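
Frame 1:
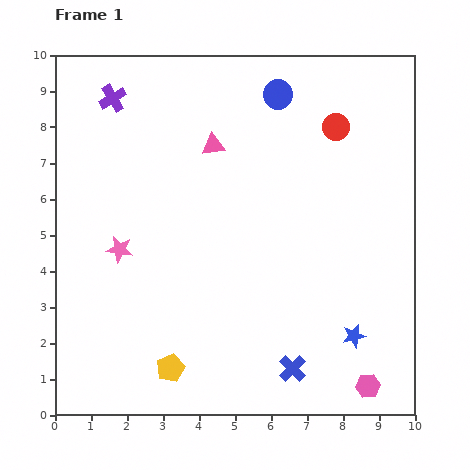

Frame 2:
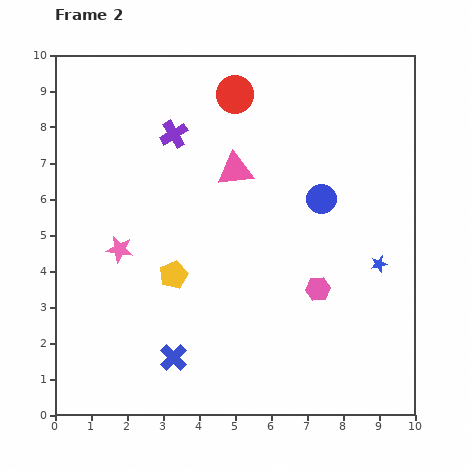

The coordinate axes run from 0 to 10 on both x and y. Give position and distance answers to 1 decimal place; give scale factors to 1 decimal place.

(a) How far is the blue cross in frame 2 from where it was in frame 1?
3.3

The blue cross moved from (6.6, 1.3) to (3.3, 1.6), a distance of √(3.3² + 0.3²) ≈ 3.3.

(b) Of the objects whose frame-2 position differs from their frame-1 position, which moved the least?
the pink triangle

(moved 0.9)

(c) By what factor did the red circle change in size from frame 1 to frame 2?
1.4×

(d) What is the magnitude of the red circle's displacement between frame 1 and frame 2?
2.9

The red circle moved from (7.8, 8.0) to (5.0, 8.9), a distance of √(2.8² + 0.9²) ≈ 2.9.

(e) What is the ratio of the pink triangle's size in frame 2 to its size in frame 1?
1.5×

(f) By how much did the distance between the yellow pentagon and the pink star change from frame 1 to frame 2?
-1.9

Distance in frame 1: 3.6. Distance in frame 2: 1.7.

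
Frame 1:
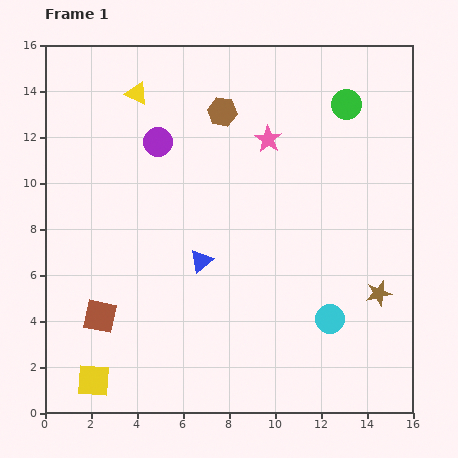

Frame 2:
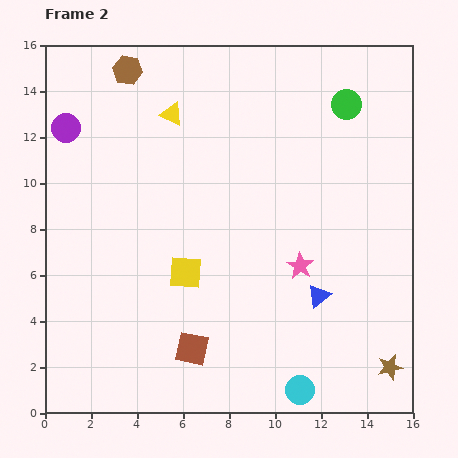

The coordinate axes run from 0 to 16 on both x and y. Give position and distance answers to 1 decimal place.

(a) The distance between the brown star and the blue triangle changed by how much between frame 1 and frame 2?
-3.4

Distance in frame 1: 7.8. Distance in frame 2: 4.4.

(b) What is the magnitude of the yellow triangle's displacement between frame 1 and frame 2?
1.7

The yellow triangle moved from (4.0, 13.9) to (5.5, 13.0), a distance of √(1.5² + 0.9²) ≈ 1.7.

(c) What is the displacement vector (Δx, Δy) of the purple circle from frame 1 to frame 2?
(-4.0, 0.6)

The purple circle was at (4.9, 11.8) in frame 1 and (0.9, 12.4) in frame 2.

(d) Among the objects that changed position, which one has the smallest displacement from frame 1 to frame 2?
the yellow triangle

(moved 1.7)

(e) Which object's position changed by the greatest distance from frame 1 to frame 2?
the yellow square

(moved 6.2; next 5.7)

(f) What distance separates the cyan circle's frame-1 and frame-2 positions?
3.4

The cyan circle moved from (12.4, 4.1) to (11.1, 1.0), a distance of √(1.3² + 3.1²) ≈ 3.4.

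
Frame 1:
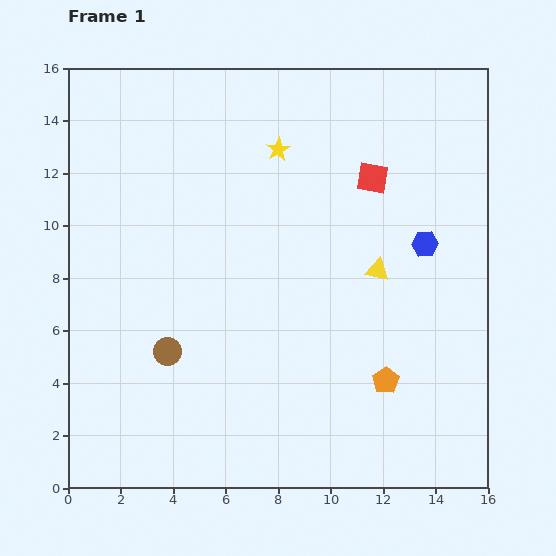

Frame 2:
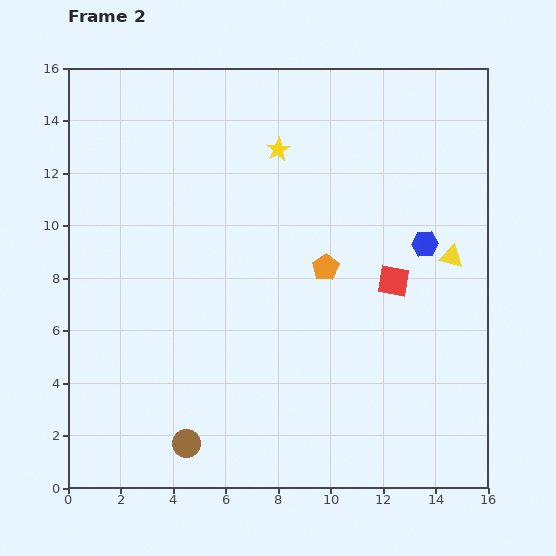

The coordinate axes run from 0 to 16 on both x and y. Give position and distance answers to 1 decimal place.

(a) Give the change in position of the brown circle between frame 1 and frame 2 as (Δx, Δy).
(0.7, -3.5)

The brown circle was at (3.8, 5.2) in frame 1 and (4.5, 1.7) in frame 2.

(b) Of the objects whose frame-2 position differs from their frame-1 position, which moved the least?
the yellow triangle

(moved 2.8)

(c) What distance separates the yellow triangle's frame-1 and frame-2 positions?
2.8

The yellow triangle moved from (11.8, 8.3) to (14.6, 8.8), a distance of √(2.8² + 0.5²) ≈ 2.8.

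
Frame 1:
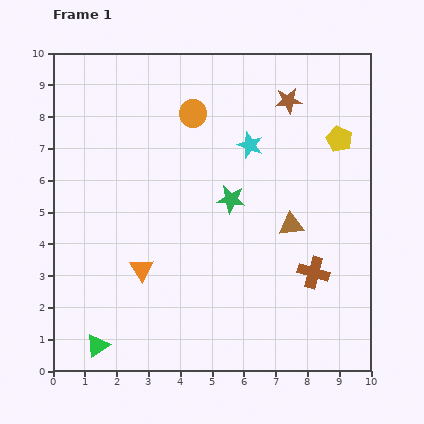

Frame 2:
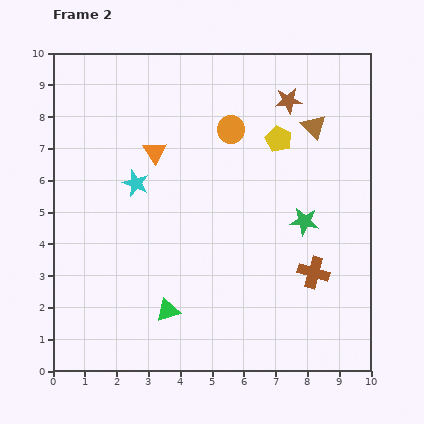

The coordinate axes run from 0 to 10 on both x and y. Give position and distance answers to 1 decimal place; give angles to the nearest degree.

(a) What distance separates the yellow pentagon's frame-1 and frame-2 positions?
1.9

The yellow pentagon moved from (9.0, 7.3) to (7.1, 7.3), a distance of √(1.9² + 0.0²) ≈ 1.9.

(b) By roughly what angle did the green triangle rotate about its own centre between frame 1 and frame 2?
16° clockwise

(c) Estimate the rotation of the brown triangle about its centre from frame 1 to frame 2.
53° clockwise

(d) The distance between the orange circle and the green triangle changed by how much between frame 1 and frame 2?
-1.9

Distance in frame 1: 7.9. Distance in frame 2: 6.0.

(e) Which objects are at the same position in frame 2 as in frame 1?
the brown cross, the brown star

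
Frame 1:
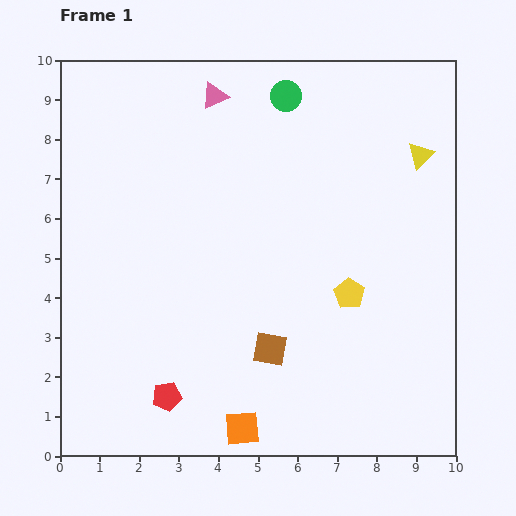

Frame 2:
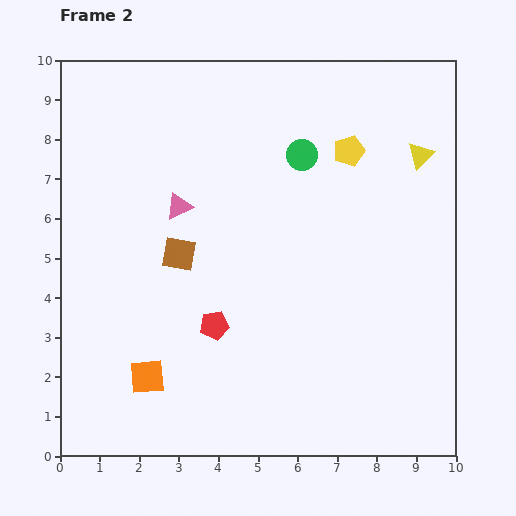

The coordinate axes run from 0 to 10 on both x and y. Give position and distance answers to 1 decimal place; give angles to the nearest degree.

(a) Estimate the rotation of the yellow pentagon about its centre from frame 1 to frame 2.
21° clockwise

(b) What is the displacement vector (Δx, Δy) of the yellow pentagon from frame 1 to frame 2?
(0.0, 3.6)

The yellow pentagon was at (7.3, 4.1) in frame 1 and (7.3, 7.7) in frame 2.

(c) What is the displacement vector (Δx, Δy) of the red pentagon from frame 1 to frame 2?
(1.2, 1.8)

The red pentagon was at (2.7, 1.5) in frame 1 and (3.9, 3.3) in frame 2.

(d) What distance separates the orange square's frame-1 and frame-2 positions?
2.7

The orange square moved from (4.6, 0.7) to (2.2, 2.0), a distance of √(2.4² + 1.3²) ≈ 2.7.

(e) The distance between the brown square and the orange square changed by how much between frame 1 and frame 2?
+1.1

Distance in frame 1: 2.1. Distance in frame 2: 3.2.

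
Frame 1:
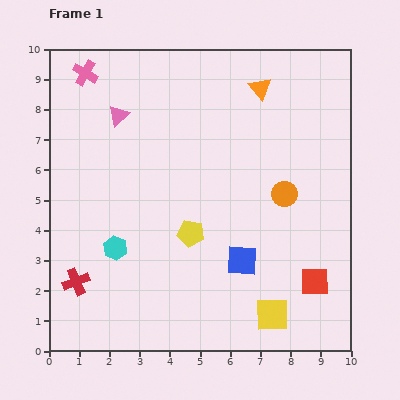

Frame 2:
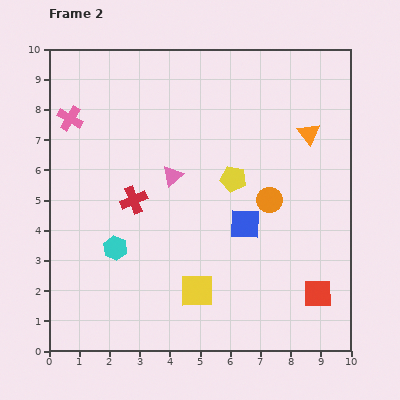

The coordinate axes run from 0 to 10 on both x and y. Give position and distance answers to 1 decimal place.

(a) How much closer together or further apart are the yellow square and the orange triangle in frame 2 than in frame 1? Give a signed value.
-1.1

Distance in frame 1: 7.5. Distance in frame 2: 6.4.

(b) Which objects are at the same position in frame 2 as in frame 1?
the cyan hexagon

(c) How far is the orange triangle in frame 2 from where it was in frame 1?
2.2

The orange triangle moved from (7.0, 8.7) to (8.6, 7.2), a distance of √(1.6² + 1.5²) ≈ 2.2.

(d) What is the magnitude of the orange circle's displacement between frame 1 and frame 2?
0.5

The orange circle moved from (7.8, 5.2) to (7.3, 5.0), a distance of √(0.5² + 0.2²) ≈ 0.5.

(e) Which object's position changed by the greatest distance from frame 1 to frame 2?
the red cross

(moved 3.3; next 2.7)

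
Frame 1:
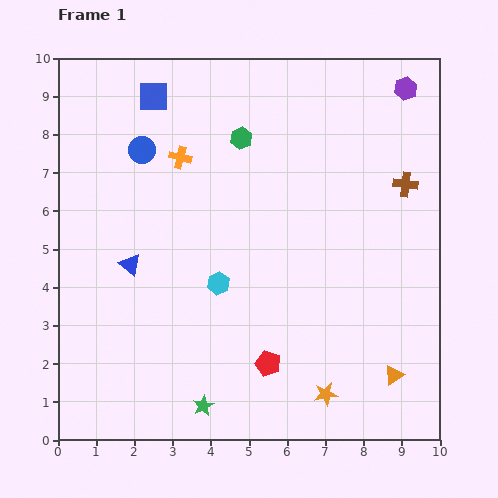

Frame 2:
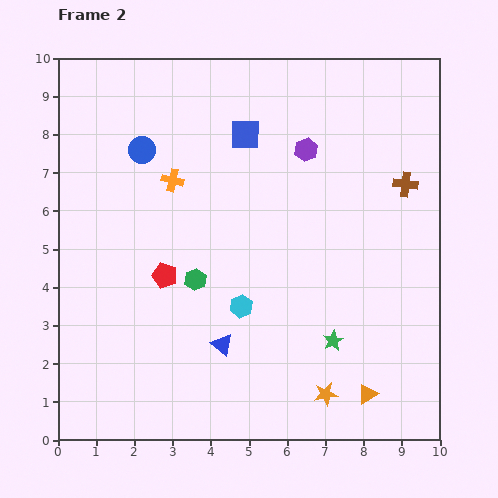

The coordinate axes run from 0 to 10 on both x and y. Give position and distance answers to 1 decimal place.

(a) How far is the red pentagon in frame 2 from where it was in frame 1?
3.5

The red pentagon moved from (5.5, 2.0) to (2.8, 4.3), a distance of √(2.7² + 2.3²) ≈ 3.5.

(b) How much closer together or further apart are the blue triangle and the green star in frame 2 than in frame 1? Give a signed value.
-1.3

Distance in frame 1: 4.2. Distance in frame 2: 2.9.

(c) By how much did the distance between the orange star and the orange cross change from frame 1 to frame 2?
-0.4

Distance in frame 1: 7.3. Distance in frame 2: 6.9.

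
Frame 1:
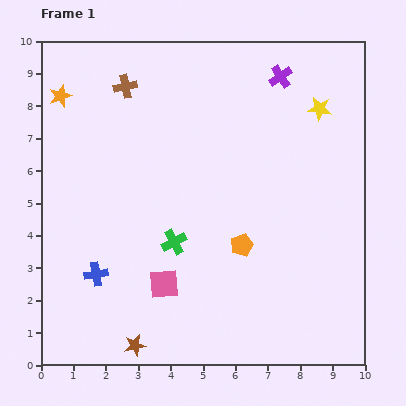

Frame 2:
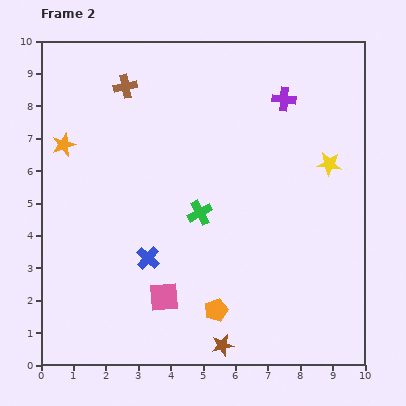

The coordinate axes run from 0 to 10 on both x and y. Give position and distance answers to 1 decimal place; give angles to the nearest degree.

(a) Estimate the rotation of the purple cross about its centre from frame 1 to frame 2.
40° clockwise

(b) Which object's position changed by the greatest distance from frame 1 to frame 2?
the brown star

(moved 2.7; next 2.2)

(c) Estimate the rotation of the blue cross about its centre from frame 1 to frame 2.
40° counter-clockwise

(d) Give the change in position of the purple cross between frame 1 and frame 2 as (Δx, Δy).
(0.1, -0.7)

The purple cross was at (7.4, 8.9) in frame 1 and (7.5, 8.2) in frame 2.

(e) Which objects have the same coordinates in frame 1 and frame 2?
the brown cross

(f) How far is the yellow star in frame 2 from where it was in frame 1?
1.7

The yellow star moved from (8.6, 7.9) to (8.9, 6.2), a distance of √(0.3² + 1.7²) ≈ 1.7.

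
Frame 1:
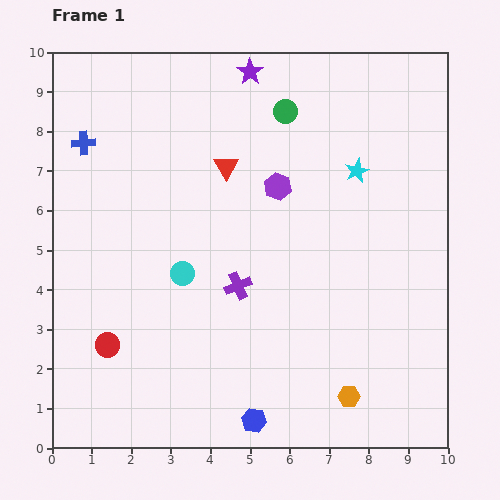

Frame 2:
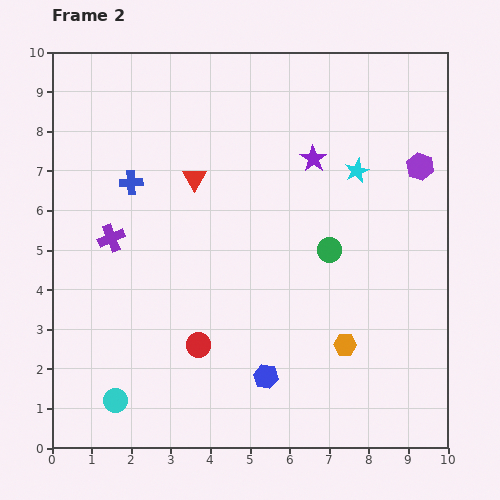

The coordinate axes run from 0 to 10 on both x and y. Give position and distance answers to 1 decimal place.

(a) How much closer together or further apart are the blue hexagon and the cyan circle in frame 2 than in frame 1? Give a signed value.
-0.3

Distance in frame 1: 4.1. Distance in frame 2: 3.8.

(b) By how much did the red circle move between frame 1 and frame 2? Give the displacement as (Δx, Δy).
(2.3, 0.0)

The red circle was at (1.4, 2.6) in frame 1 and (3.7, 2.6) in frame 2.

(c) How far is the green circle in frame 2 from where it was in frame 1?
3.7

The green circle moved from (5.9, 8.5) to (7.0, 5.0), a distance of √(1.1² + 3.5²) ≈ 3.7.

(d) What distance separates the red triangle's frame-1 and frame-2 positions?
0.9

The red triangle moved from (4.4, 7.1) to (3.6, 6.8), a distance of √(0.8² + 0.3²) ≈ 0.9.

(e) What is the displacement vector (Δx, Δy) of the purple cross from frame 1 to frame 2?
(-3.2, 1.2)

The purple cross was at (4.7, 4.1) in frame 1 and (1.5, 5.3) in frame 2.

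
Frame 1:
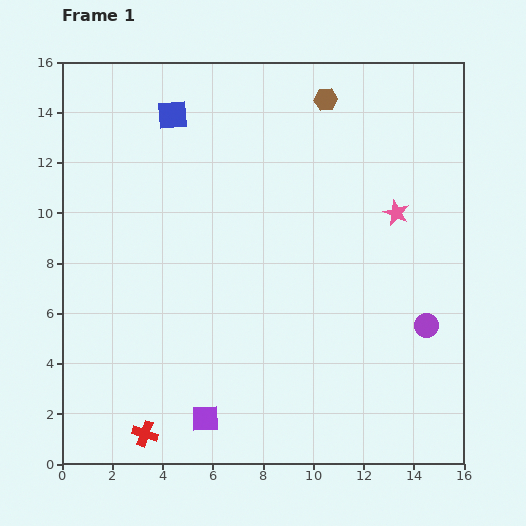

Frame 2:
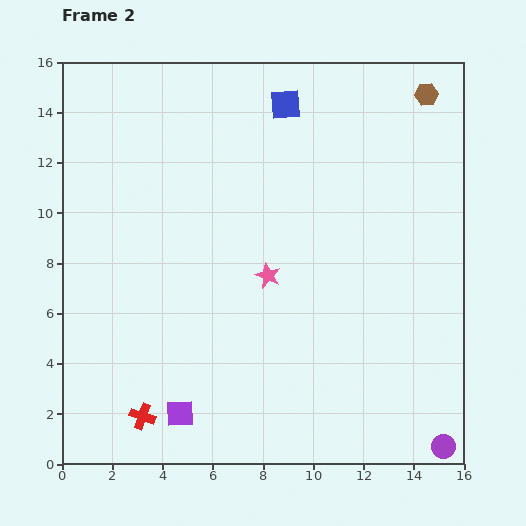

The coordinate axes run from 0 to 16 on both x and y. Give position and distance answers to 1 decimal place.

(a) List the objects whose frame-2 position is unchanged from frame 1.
none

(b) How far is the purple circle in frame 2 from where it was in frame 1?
4.9

The purple circle moved from (14.5, 5.5) to (15.2, 0.7), a distance of √(0.7² + 4.8²) ≈ 4.9.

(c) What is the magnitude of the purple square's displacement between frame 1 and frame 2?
1.0

The purple square moved from (5.7, 1.8) to (4.7, 2.0), a distance of √(1.0² + 0.2²) ≈ 1.0.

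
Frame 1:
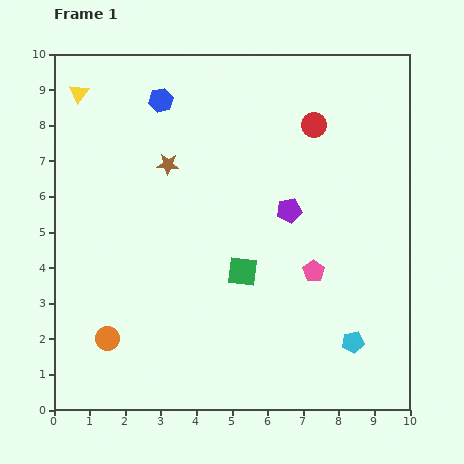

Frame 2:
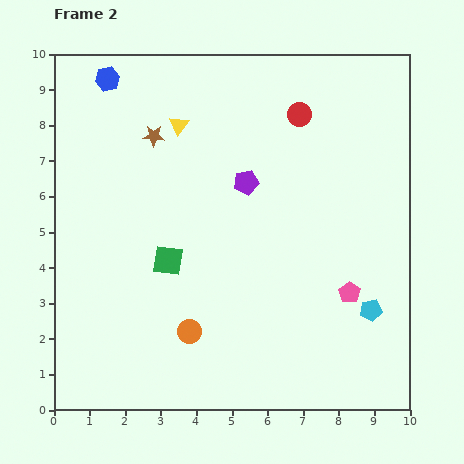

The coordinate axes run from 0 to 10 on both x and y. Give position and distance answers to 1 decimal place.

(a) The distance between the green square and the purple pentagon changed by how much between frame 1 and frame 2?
+1.0

Distance in frame 1: 2.1. Distance in frame 2: 3.1.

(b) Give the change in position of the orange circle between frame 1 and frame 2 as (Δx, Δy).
(2.3, 0.2)

The orange circle was at (1.5, 2.0) in frame 1 and (3.8, 2.2) in frame 2.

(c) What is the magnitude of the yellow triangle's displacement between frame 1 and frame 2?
2.9

The yellow triangle moved from (0.7, 8.9) to (3.5, 8.0), a distance of √(2.8² + 0.9²) ≈ 2.9.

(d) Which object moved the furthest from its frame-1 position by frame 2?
the yellow triangle

(moved 2.9; next 2.3)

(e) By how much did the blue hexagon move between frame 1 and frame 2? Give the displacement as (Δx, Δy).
(-1.5, 0.6)

The blue hexagon was at (3.0, 8.7) in frame 1 and (1.5, 9.3) in frame 2.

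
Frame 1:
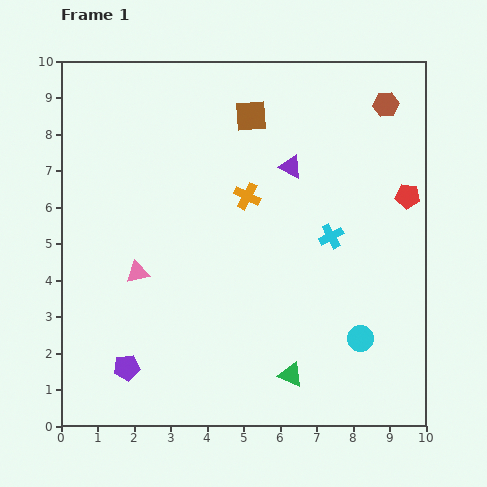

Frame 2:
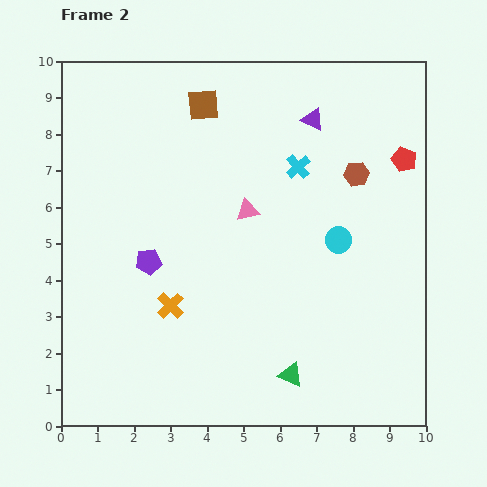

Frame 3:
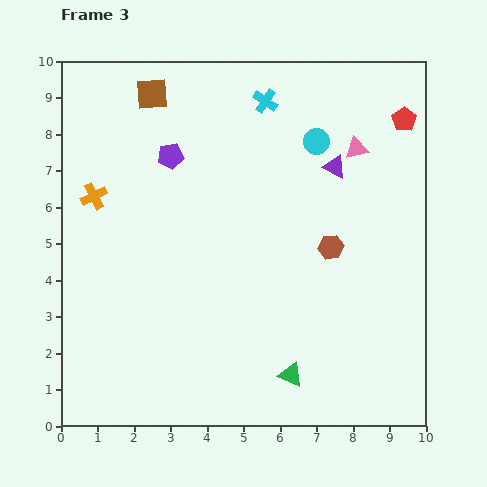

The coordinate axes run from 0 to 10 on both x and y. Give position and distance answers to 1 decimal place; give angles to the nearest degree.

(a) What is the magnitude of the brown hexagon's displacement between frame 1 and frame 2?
2.1

The brown hexagon moved from (8.9, 8.8) to (8.1, 6.9), a distance of √(0.8² + 1.9²) ≈ 2.1.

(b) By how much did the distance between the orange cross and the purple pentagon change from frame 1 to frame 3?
-3.3

Distance in frame 1: 5.7. Distance in frame 3: 2.4.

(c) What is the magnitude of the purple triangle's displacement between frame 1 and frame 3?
1.2

The purple triangle moved from (6.3, 7.1) to (7.5, 7.1), a distance of √(1.2² + 0.0²) ≈ 1.2.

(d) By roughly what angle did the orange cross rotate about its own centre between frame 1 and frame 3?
36° clockwise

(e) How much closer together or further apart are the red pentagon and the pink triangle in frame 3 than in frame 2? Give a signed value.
-3.0

Distance in frame 2: 4.5. Distance in frame 3: 1.5.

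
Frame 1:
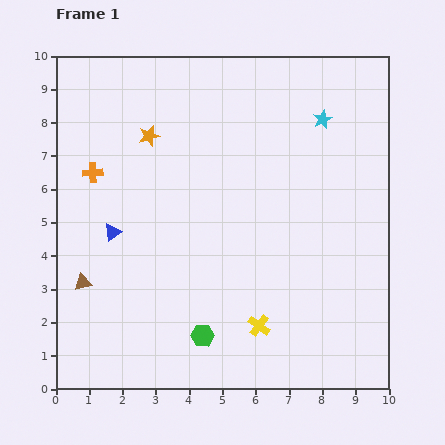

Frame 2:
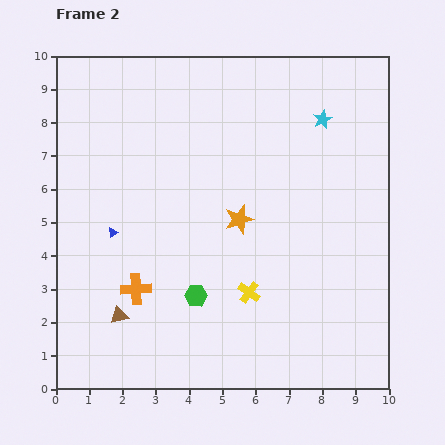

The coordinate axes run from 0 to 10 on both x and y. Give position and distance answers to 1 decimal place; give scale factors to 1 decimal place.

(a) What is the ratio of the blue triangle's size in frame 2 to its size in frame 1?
0.6×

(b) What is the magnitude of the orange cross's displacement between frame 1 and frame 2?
3.7

The orange cross moved from (1.1, 6.5) to (2.4, 3.0), a distance of √(1.3² + 3.5²) ≈ 3.7.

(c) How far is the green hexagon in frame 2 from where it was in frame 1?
1.2

The green hexagon moved from (4.4, 1.6) to (4.2, 2.8), a distance of √(0.2² + 1.2²) ≈ 1.2.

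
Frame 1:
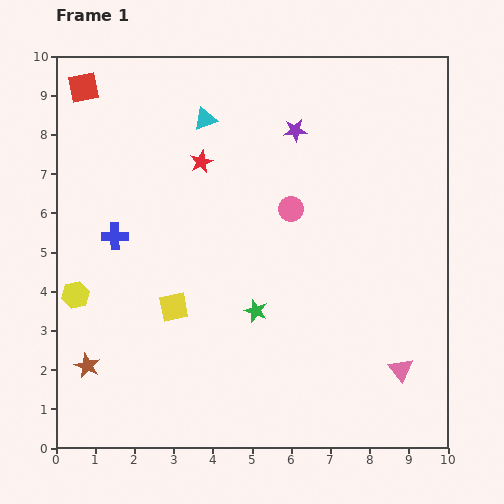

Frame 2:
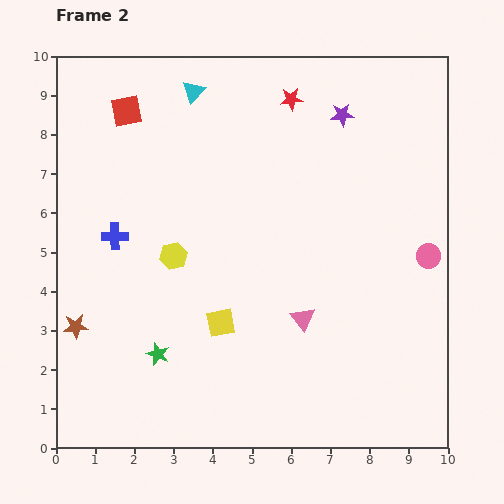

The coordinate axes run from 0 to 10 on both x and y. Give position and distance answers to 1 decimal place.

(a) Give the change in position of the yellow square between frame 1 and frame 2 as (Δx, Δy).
(1.2, -0.4)

The yellow square was at (3.0, 3.6) in frame 1 and (4.2, 3.2) in frame 2.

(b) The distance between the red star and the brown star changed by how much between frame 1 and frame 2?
+2.0

Distance in frame 1: 6.0. Distance in frame 2: 8.0.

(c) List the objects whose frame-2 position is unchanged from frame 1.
the blue cross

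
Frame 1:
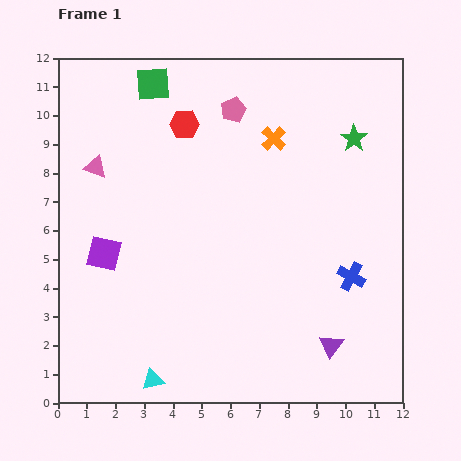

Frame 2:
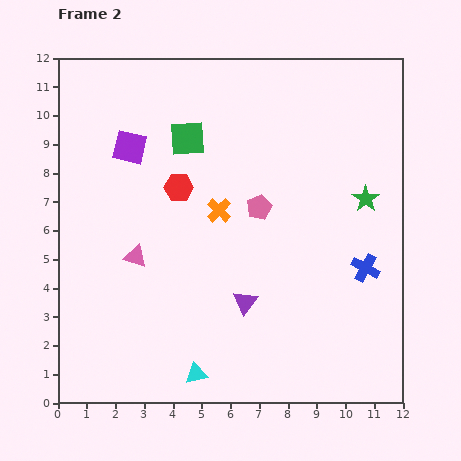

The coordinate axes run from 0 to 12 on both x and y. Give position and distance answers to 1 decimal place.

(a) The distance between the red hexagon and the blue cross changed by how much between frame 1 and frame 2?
-0.8

Distance in frame 1: 7.9. Distance in frame 2: 7.1.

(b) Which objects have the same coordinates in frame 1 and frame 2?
none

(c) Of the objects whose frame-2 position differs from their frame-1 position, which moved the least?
the blue cross

(moved 0.6)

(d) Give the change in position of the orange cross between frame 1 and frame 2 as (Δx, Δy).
(-1.9, -2.5)

The orange cross was at (7.5, 9.2) in frame 1 and (5.6, 6.7) in frame 2.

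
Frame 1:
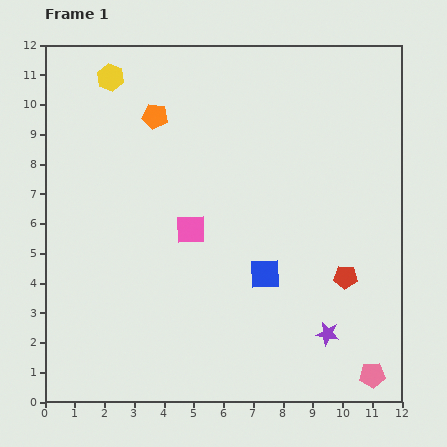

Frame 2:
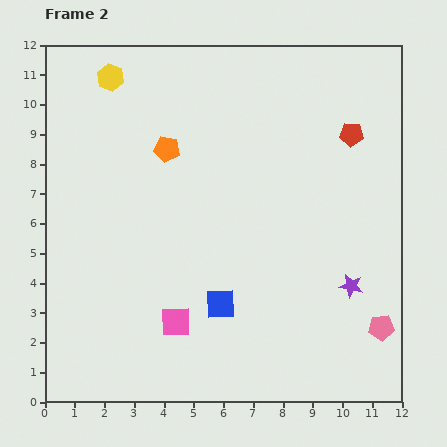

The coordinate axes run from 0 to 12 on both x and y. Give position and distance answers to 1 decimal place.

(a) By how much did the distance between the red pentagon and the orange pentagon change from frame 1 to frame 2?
-2.2

Distance in frame 1: 8.4. Distance in frame 2: 6.2.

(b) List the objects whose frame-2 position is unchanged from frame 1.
the yellow hexagon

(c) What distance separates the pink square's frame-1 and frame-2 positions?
3.1

The pink square moved from (4.9, 5.8) to (4.4, 2.7), a distance of √(0.5² + 3.1²) ≈ 3.1.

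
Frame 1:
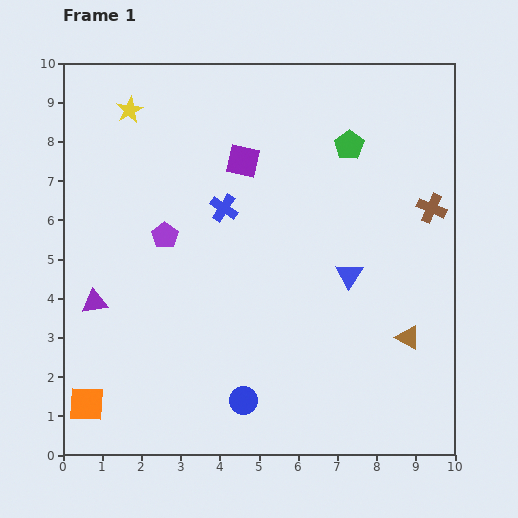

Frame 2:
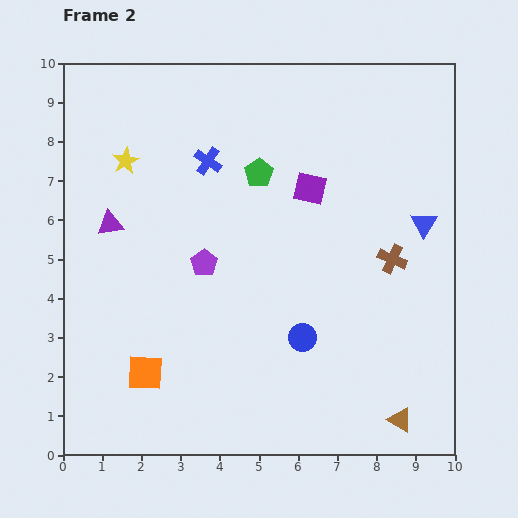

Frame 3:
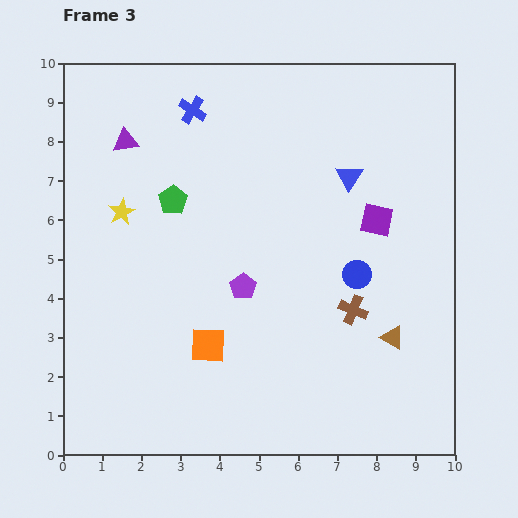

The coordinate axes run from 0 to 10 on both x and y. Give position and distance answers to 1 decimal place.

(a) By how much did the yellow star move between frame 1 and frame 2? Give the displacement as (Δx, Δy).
(-0.1, -1.3)

The yellow star was at (1.7, 8.8) in frame 1 and (1.6, 7.5) in frame 2.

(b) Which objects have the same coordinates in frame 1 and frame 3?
none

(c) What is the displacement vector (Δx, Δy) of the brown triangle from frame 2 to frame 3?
(-0.2, 2.1)

The brown triangle was at (8.6, 0.9) in frame 2 and (8.4, 3.0) in frame 3.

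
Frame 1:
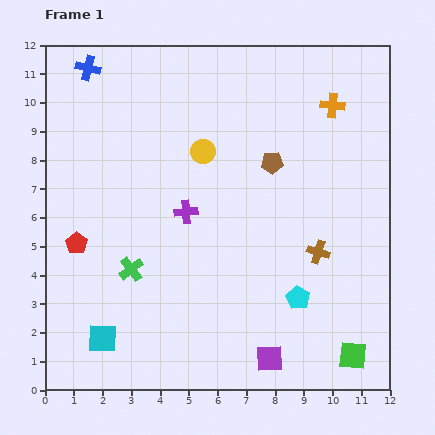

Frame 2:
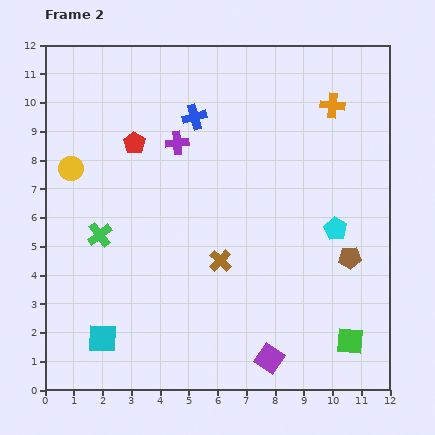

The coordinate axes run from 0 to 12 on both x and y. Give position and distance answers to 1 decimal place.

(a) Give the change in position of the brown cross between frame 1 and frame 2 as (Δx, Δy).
(-3.4, -0.3)

The brown cross was at (9.5, 4.8) in frame 1 and (6.1, 4.5) in frame 2.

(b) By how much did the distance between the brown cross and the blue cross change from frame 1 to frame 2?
-5.1

Distance in frame 1: 10.2. Distance in frame 2: 5.1.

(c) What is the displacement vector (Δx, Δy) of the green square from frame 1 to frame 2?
(-0.1, 0.5)

The green square was at (10.7, 1.2) in frame 1 and (10.6, 1.7) in frame 2.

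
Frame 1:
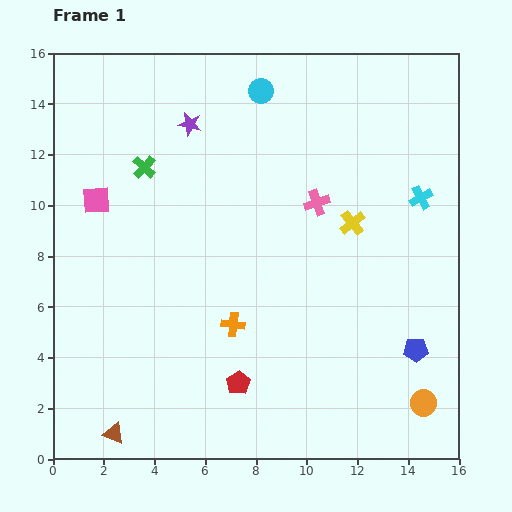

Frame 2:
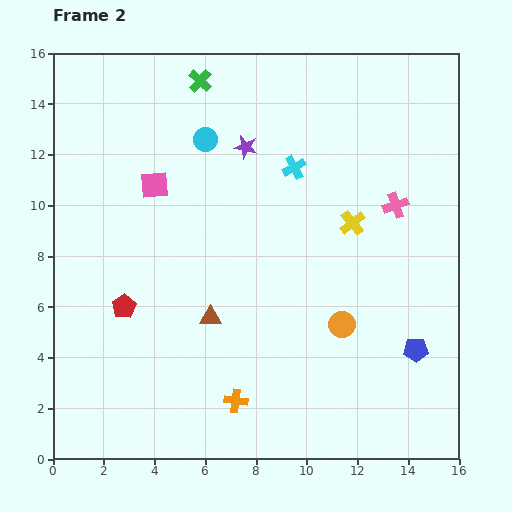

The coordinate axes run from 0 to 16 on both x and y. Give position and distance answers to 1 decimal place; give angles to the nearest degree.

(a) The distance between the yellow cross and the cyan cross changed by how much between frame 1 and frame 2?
+0.3

Distance in frame 1: 2.9. Distance in frame 2: 3.2.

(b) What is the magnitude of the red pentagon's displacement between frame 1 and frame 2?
5.4

The red pentagon moved from (7.3, 3.0) to (2.8, 6.0), a distance of √(4.5² + 3.0²) ≈ 5.4.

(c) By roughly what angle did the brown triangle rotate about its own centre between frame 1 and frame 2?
21° counter-clockwise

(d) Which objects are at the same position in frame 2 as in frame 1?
the yellow cross, the blue pentagon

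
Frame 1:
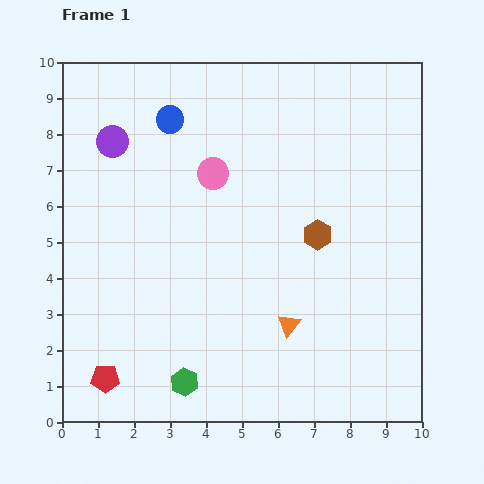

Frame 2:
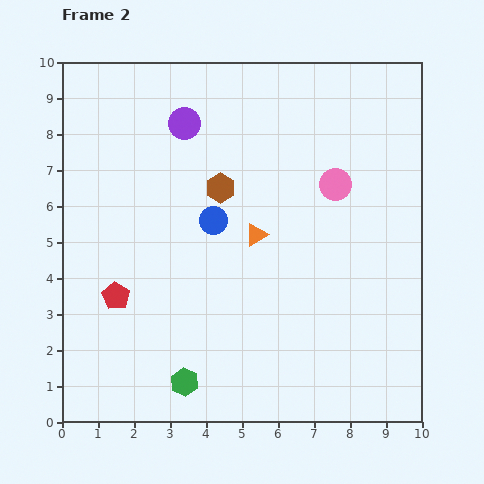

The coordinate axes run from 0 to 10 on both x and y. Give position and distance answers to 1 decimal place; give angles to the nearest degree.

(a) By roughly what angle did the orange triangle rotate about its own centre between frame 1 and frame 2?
21° clockwise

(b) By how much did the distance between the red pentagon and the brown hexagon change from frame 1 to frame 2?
-2.9

Distance in frame 1: 7.1. Distance in frame 2: 4.2.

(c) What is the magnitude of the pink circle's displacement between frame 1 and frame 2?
3.4

The pink circle moved from (4.2, 6.9) to (7.6, 6.6), a distance of √(3.4² + 0.3²) ≈ 3.4.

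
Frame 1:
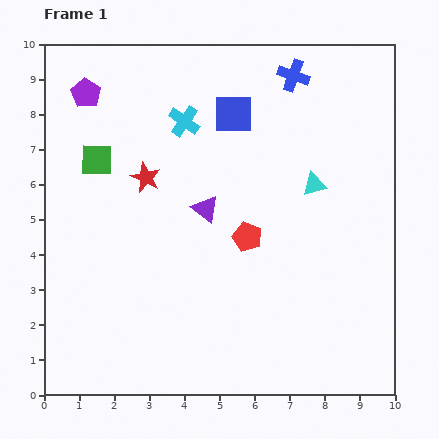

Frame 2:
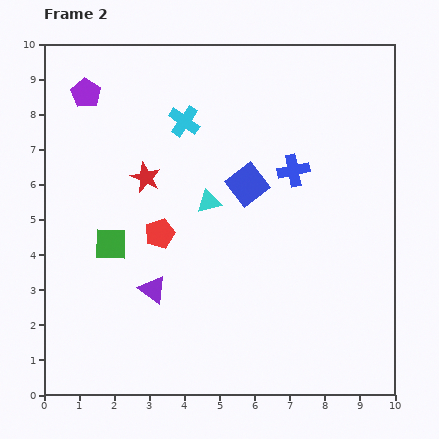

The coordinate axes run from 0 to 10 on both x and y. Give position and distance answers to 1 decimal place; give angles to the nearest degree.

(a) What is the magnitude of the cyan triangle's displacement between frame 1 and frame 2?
3.0

The cyan triangle moved from (7.7, 6.0) to (4.7, 5.5), a distance of √(3.0² + 0.5²) ≈ 3.0.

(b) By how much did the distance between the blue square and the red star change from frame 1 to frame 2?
-0.2

Distance in frame 1: 3.1. Distance in frame 2: 2.9.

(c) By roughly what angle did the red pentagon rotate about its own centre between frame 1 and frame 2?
31° clockwise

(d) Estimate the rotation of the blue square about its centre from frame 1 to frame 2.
38° counter-clockwise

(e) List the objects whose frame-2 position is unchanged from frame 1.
the purple pentagon, the cyan cross, the red star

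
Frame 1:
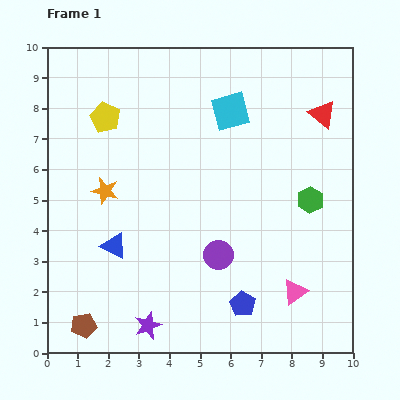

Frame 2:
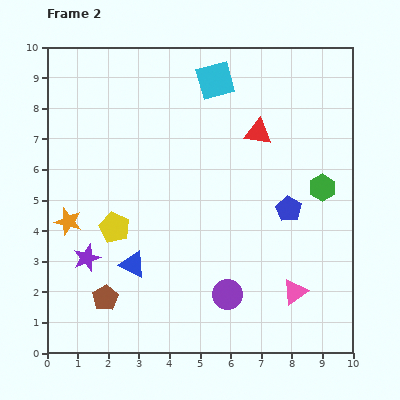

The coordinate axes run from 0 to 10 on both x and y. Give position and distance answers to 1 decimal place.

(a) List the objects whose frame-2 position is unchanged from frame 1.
the pink triangle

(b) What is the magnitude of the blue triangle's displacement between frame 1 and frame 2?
0.8

The blue triangle moved from (2.2, 3.5) to (2.8, 2.9), a distance of √(0.6² + 0.6²) ≈ 0.8.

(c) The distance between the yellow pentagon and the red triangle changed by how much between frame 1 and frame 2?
-1.5

Distance in frame 1: 7.1. Distance in frame 2: 5.6.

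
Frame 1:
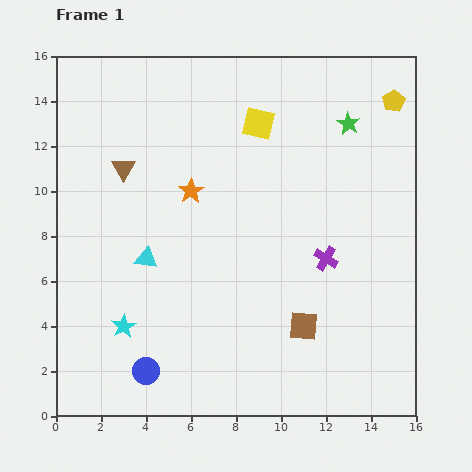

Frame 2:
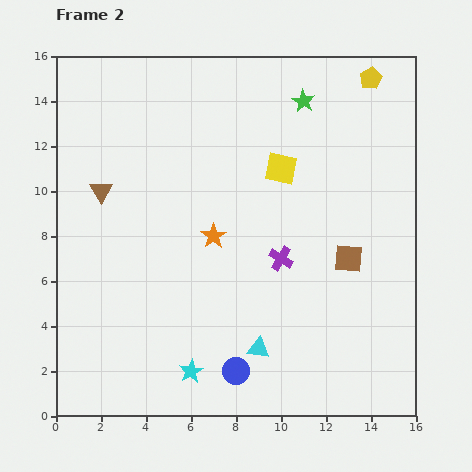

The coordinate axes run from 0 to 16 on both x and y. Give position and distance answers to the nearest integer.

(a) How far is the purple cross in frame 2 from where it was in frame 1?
2

The purple cross moved from (12, 7) to (10, 7), a distance of √(2² + 0²) ≈ 2.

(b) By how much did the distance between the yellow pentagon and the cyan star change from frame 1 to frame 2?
-1

Distance in frame 1: 16. Distance in frame 2: 15.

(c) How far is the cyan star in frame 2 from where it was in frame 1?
4

The cyan star moved from (3, 4) to (6, 2), a distance of √(3² + 2²) ≈ 4.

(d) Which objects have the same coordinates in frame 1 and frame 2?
none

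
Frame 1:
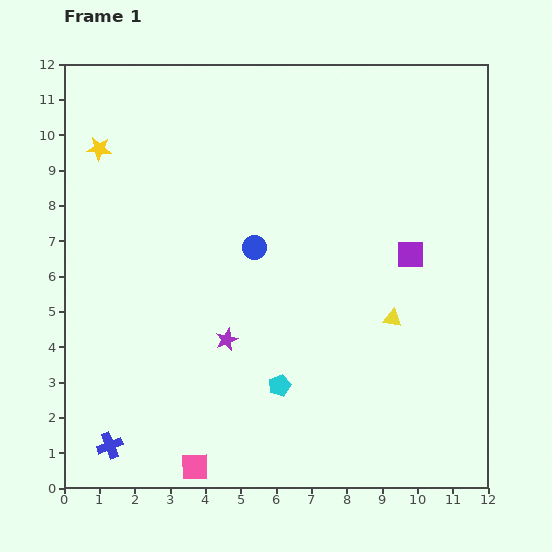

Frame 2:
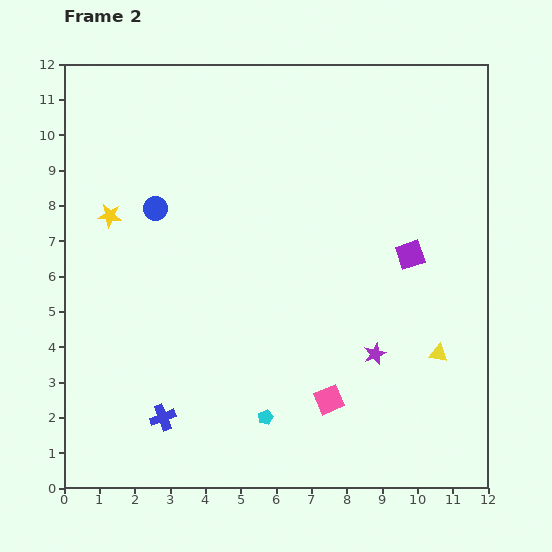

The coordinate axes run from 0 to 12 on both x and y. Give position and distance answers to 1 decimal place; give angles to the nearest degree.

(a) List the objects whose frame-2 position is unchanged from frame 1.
the purple square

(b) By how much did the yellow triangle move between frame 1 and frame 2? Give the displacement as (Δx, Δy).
(1.3, -1.0)

The yellow triangle was at (9.3, 4.8) in frame 1 and (10.6, 3.8) in frame 2.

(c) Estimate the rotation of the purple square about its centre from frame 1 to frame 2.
19° counter-clockwise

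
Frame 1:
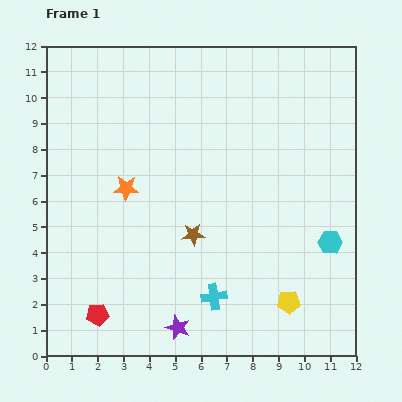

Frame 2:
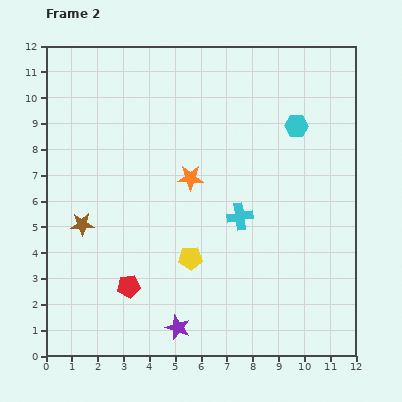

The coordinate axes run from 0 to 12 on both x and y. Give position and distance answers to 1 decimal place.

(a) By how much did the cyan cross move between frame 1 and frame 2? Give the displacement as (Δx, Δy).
(1.0, 3.1)

The cyan cross was at (6.5, 2.3) in frame 1 and (7.5, 5.4) in frame 2.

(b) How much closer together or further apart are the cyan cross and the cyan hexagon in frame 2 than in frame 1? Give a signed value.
-0.9

Distance in frame 1: 5.0. Distance in frame 2: 4.1.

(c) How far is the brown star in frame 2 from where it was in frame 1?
4.3

The brown star moved from (5.7, 4.7) to (1.4, 5.1), a distance of √(4.3² + 0.4²) ≈ 4.3.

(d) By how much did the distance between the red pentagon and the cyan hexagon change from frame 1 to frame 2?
-0.4

Distance in frame 1: 9.4. Distance in frame 2: 9.0.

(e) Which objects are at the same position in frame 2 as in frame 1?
the purple star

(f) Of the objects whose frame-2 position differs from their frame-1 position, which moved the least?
the red pentagon

(moved 1.6)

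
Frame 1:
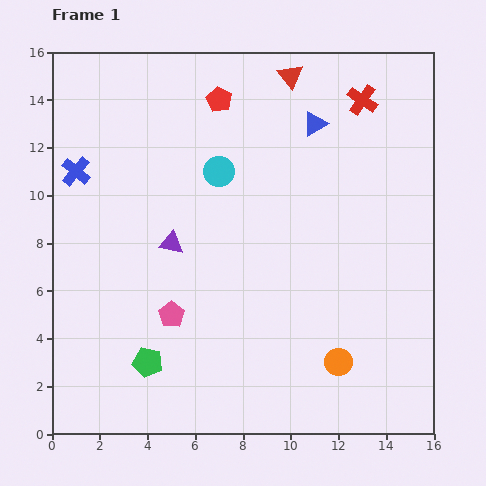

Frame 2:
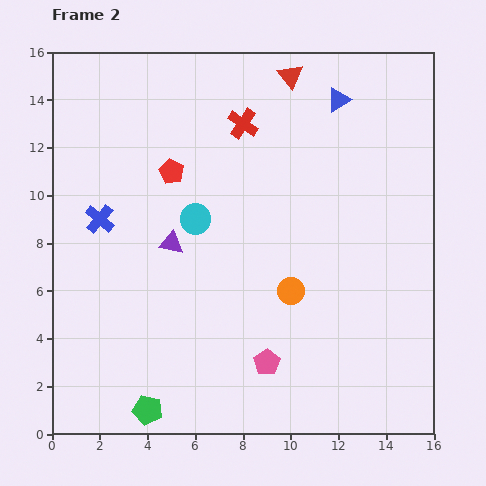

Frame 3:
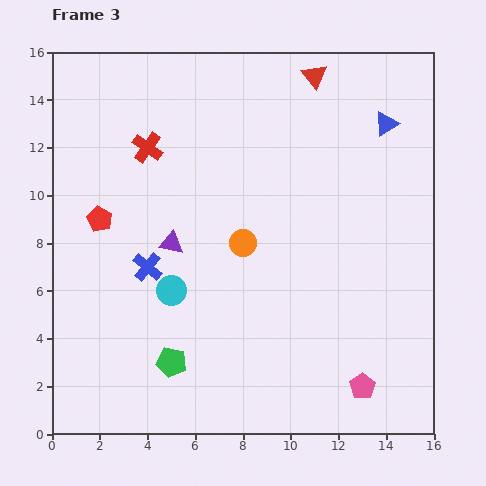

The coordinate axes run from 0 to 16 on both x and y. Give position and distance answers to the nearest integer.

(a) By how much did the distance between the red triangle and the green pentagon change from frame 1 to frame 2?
+2

Distance in frame 1: 13. Distance in frame 2: 15.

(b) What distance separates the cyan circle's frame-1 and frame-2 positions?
2

The cyan circle moved from (7, 11) to (6, 9), a distance of √(1² + 2²) ≈ 2.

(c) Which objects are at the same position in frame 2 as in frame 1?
the red triangle, the purple triangle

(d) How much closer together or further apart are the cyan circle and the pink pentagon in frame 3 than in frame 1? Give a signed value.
+3

Distance in frame 1: 6. Distance in frame 3: 9.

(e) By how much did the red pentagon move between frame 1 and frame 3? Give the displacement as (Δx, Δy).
(-5, -5)

The red pentagon was at (7, 14) in frame 1 and (2, 9) in frame 3.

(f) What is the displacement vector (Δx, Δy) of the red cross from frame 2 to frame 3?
(-4, -1)

The red cross was at (8, 13) in frame 2 and (4, 12) in frame 3.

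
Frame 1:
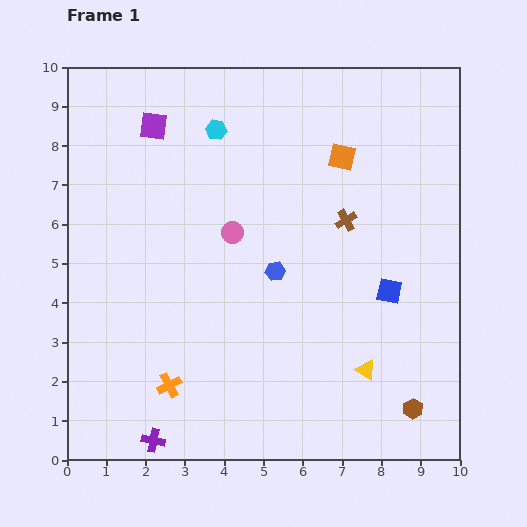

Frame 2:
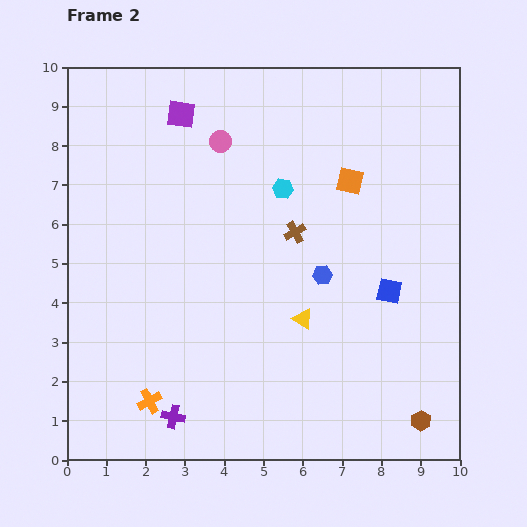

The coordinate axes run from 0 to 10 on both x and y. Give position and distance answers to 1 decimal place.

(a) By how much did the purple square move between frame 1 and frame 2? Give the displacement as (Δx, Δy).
(0.7, 0.3)

The purple square was at (2.2, 8.5) in frame 1 and (2.9, 8.8) in frame 2.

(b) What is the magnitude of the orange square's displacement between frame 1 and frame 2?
0.6

The orange square moved from (7.0, 7.7) to (7.2, 7.1), a distance of √(0.2² + 0.6²) ≈ 0.6.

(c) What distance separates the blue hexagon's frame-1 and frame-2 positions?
1.2

The blue hexagon moved from (5.3, 4.8) to (6.5, 4.7), a distance of √(1.2² + 0.1²) ≈ 1.2.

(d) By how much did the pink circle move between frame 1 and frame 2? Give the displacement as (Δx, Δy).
(-0.3, 2.3)

The pink circle was at (4.2, 5.8) in frame 1 and (3.9, 8.1) in frame 2.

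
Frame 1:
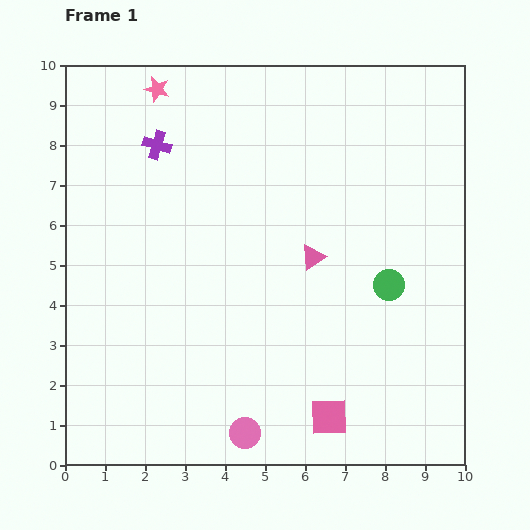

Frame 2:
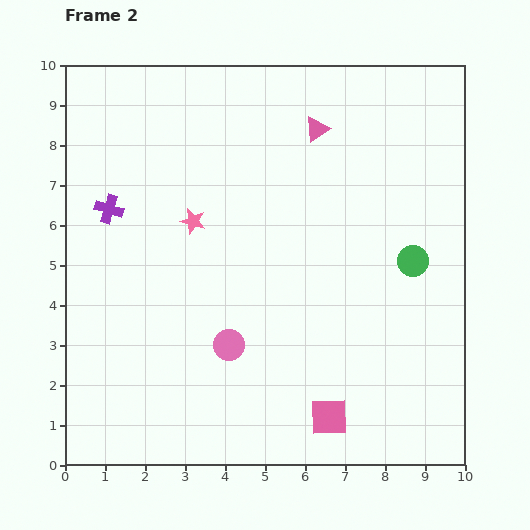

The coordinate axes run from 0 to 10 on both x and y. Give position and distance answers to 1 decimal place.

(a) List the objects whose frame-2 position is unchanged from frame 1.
the pink square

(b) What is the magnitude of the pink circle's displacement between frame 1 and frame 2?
2.2

The pink circle moved from (4.5, 0.8) to (4.1, 3.0), a distance of √(0.4² + 2.2²) ≈ 2.2.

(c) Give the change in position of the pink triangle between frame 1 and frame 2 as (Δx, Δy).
(0.1, 3.2)

The pink triangle was at (6.2, 5.2) in frame 1 and (6.3, 8.4) in frame 2.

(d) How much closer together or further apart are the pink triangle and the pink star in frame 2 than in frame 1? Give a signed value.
-1.8

Distance in frame 1: 5.7. Distance in frame 2: 3.9.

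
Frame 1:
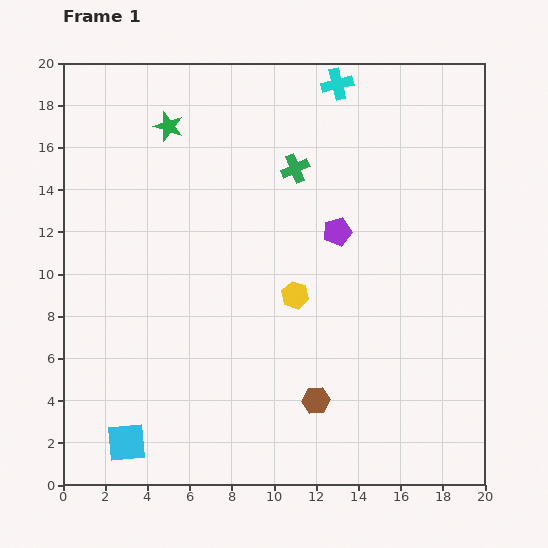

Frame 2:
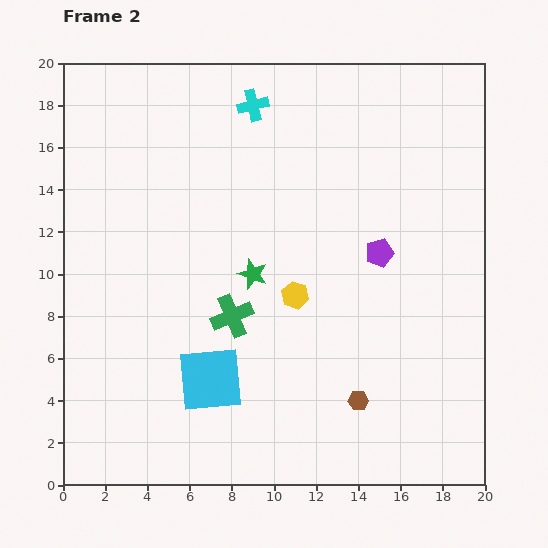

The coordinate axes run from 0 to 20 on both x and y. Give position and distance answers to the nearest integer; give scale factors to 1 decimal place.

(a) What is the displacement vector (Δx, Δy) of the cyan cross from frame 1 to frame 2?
(-4, -1)

The cyan cross was at (13, 19) in frame 1 and (9, 18) in frame 2.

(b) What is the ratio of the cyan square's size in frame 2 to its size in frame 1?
1.7×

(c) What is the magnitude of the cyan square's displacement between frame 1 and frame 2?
5

The cyan square moved from (3, 2) to (7, 5), a distance of √(4² + 3²) ≈ 5.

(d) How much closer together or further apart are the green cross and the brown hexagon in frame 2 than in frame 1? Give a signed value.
-4

Distance in frame 1: 11. Distance in frame 2: 7.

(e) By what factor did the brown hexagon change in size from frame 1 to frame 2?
0.7×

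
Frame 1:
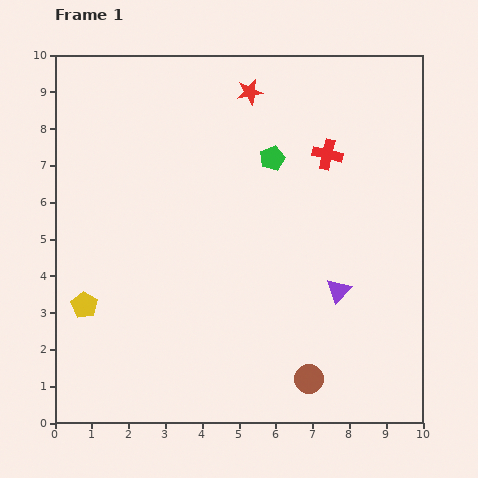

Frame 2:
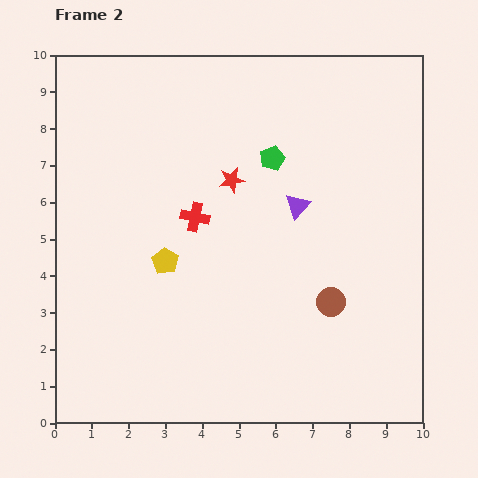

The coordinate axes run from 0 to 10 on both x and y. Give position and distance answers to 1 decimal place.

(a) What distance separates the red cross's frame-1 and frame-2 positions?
4.0

The red cross moved from (7.4, 7.3) to (3.8, 5.6), a distance of √(3.6² + 1.7²) ≈ 4.0.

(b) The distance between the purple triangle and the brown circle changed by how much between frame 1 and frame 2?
+0.3

Distance in frame 1: 2.5. Distance in frame 2: 2.8.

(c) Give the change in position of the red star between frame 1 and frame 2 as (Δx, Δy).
(-0.5, -2.4)

The red star was at (5.3, 9.0) in frame 1 and (4.8, 6.6) in frame 2.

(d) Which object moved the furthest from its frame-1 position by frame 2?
the red cross

(moved 4.0; next 2.5)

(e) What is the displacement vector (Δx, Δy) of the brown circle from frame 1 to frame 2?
(0.6, 2.1)

The brown circle was at (6.9, 1.2) in frame 1 and (7.5, 3.3) in frame 2.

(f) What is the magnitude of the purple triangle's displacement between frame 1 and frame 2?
2.5

The purple triangle moved from (7.7, 3.6) to (6.6, 5.9), a distance of √(1.1² + 2.3²) ≈ 2.5.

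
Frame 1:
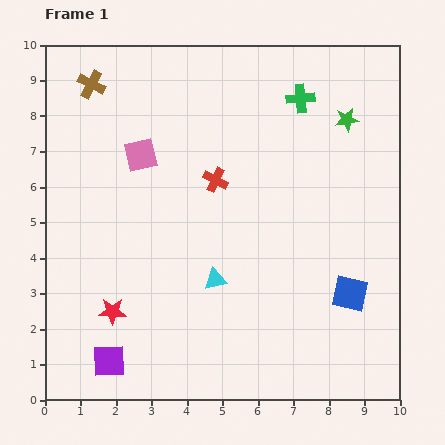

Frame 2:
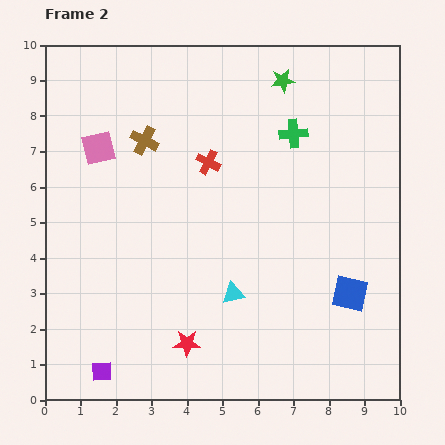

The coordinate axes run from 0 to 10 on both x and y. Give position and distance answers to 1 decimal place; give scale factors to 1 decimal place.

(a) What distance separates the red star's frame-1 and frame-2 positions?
2.3

The red star moved from (1.9, 2.5) to (4.0, 1.6), a distance of √(2.1² + 0.9²) ≈ 2.3.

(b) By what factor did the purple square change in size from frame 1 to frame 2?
0.6×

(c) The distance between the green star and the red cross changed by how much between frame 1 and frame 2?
-1.0

Distance in frame 1: 4.1. Distance in frame 2: 3.1.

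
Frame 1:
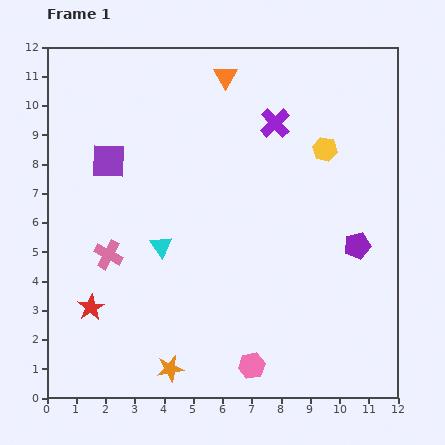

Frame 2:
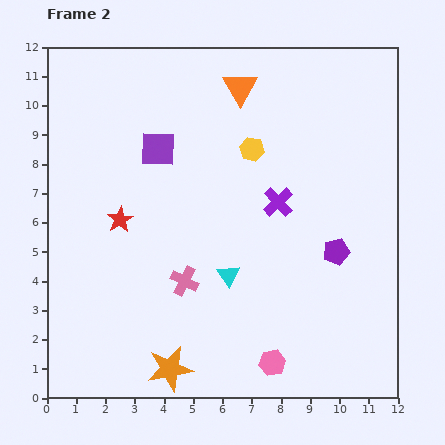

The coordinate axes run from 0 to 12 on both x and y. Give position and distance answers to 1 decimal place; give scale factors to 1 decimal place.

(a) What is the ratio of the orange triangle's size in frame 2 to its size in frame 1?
1.5×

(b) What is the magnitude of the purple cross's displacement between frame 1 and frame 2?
2.7

The purple cross moved from (7.8, 9.4) to (7.9, 6.7), a distance of √(0.1² + 2.7²) ≈ 2.7.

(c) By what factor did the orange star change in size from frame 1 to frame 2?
1.7×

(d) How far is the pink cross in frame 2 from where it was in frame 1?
2.8

The pink cross moved from (2.1, 4.9) to (4.7, 4.0), a distance of √(2.6² + 0.9²) ≈ 2.8.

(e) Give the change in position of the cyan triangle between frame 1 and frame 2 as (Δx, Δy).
(2.3, -1.0)

The cyan triangle was at (3.9, 5.2) in frame 1 and (6.2, 4.2) in frame 2.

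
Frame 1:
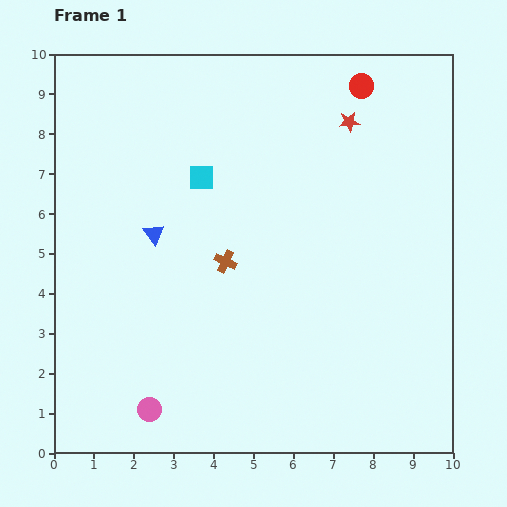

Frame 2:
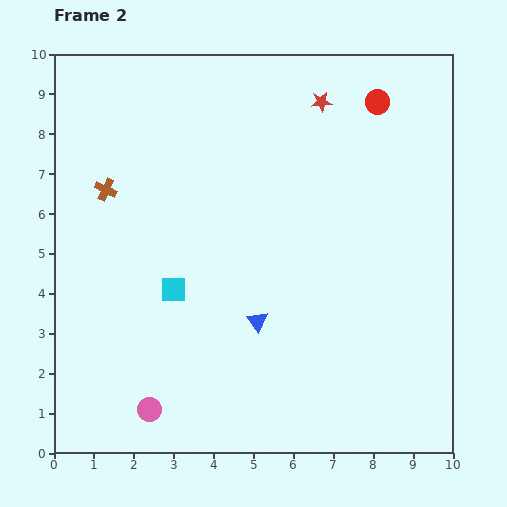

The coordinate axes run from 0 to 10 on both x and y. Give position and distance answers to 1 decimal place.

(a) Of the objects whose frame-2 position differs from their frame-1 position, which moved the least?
the red circle

(moved 0.6)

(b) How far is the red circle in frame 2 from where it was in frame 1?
0.6

The red circle moved from (7.7, 9.2) to (8.1, 8.8), a distance of √(0.4² + 0.4²) ≈ 0.6.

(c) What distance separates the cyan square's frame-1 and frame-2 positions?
2.9

The cyan square moved from (3.7, 6.9) to (3.0, 4.1), a distance of √(0.7² + 2.8²) ≈ 2.9.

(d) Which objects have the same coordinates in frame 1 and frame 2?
the pink circle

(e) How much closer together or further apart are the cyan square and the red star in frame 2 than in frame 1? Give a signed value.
+2.0

Distance in frame 1: 4.0. Distance in frame 2: 6.0.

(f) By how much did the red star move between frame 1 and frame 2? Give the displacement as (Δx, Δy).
(-0.7, 0.5)

The red star was at (7.4, 8.3) in frame 1 and (6.7, 8.8) in frame 2.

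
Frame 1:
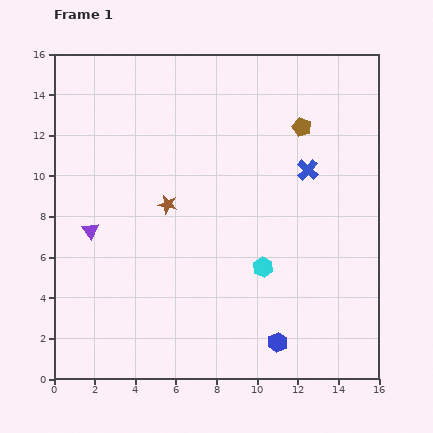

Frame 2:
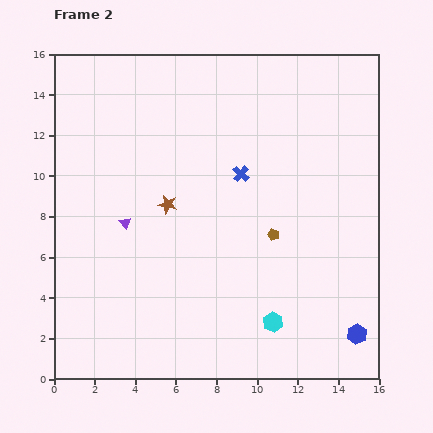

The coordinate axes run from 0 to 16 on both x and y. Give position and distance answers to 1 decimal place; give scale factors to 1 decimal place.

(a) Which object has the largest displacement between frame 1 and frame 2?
the brown pentagon

(moved 5.5; next 3.9)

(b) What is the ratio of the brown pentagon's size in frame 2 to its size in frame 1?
0.6×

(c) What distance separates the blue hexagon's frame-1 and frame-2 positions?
3.9

The blue hexagon moved from (11.0, 1.8) to (14.9, 2.2), a distance of √(3.9² + 0.4²) ≈ 3.9.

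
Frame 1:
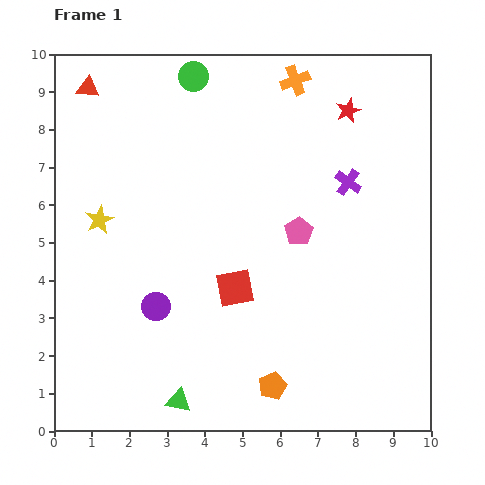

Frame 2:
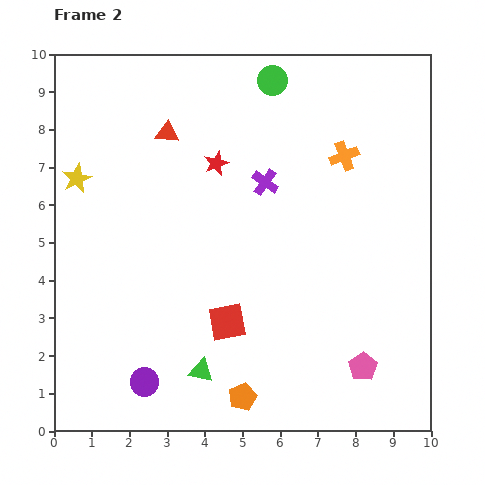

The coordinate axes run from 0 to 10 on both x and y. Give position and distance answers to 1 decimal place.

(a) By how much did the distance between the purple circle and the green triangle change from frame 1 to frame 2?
-1.1

Distance in frame 1: 2.6. Distance in frame 2: 1.5.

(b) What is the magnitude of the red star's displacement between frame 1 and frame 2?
3.8

The red star moved from (7.8, 8.5) to (4.3, 7.1), a distance of √(3.5² + 1.4²) ≈ 3.8.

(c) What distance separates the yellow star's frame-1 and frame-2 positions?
1.3

The yellow star moved from (1.2, 5.6) to (0.6, 6.7), a distance of √(0.6² + 1.1²) ≈ 1.3.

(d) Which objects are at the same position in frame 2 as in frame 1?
none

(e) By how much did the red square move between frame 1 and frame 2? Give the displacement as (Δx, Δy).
(-0.2, -0.9)

The red square was at (4.8, 3.8) in frame 1 and (4.6, 2.9) in frame 2.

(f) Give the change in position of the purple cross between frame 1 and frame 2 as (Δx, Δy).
(-2.2, 0.0)

The purple cross was at (7.8, 6.6) in frame 1 and (5.6, 6.6) in frame 2.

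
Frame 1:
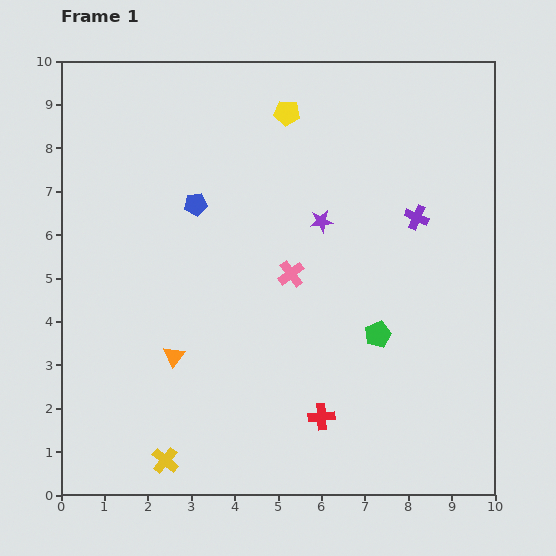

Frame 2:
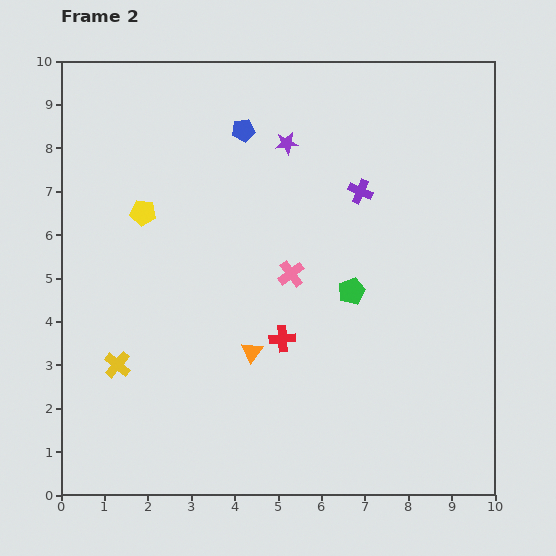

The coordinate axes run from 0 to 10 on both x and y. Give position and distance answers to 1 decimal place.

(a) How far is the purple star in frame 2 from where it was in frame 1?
2.0

The purple star moved from (6.0, 6.3) to (5.2, 8.1), a distance of √(0.8² + 1.8²) ≈ 2.0.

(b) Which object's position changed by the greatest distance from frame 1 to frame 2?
the yellow pentagon

(moved 4.0; next 2.5)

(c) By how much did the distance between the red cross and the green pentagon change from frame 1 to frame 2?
-0.4

Distance in frame 1: 2.3. Distance in frame 2: 1.9.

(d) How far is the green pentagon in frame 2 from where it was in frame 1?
1.2

The green pentagon moved from (7.3, 3.7) to (6.7, 4.7), a distance of √(0.6² + 1.0²) ≈ 1.2.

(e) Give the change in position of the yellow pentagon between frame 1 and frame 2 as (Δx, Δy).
(-3.3, -2.3)

The yellow pentagon was at (5.2, 8.8) in frame 1 and (1.9, 6.5) in frame 2.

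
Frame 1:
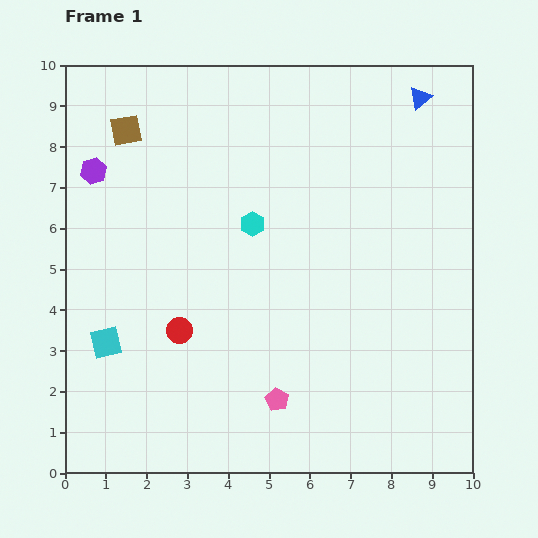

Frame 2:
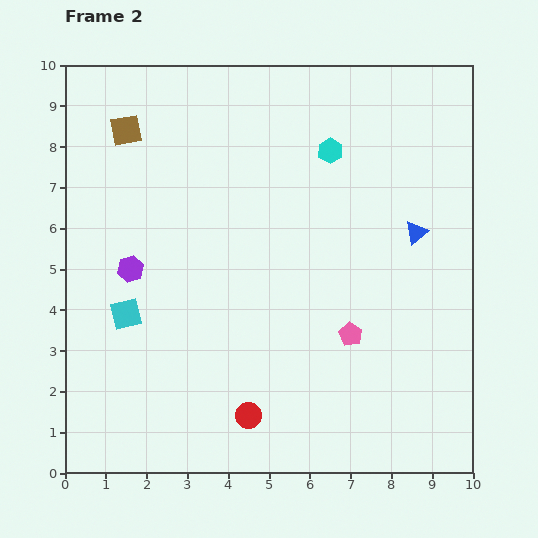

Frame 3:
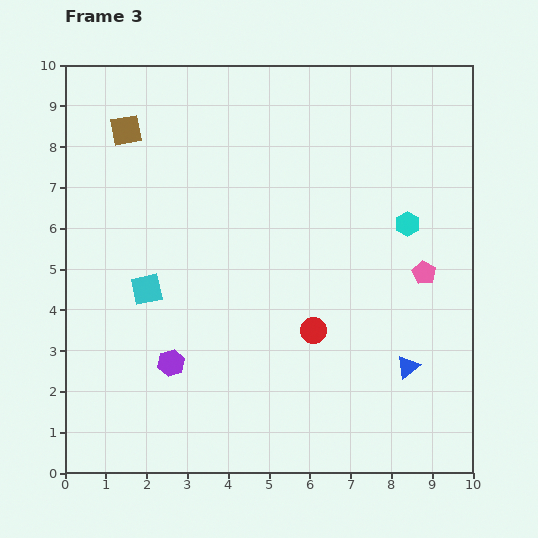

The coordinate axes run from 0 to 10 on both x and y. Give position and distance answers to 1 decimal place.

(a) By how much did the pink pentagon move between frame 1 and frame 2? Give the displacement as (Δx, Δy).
(1.8, 1.6)

The pink pentagon was at (5.2, 1.8) in frame 1 and (7.0, 3.4) in frame 2.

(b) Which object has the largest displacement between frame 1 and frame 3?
the blue triangle

(moved 6.6; next 5.1)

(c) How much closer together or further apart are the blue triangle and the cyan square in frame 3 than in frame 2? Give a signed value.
-0.7

Distance in frame 2: 7.4. Distance in frame 3: 6.7.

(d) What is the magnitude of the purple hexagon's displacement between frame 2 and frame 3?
2.5

The purple hexagon moved from (1.6, 5.0) to (2.6, 2.7), a distance of √(1.0² + 2.3²) ≈ 2.5.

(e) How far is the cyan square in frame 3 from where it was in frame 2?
0.8

The cyan square moved from (1.5, 3.9) to (2.0, 4.5), a distance of √(0.5² + 0.6²) ≈ 0.8.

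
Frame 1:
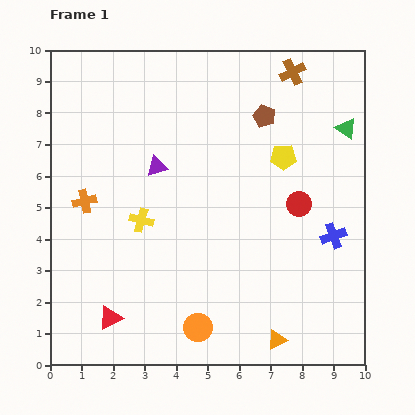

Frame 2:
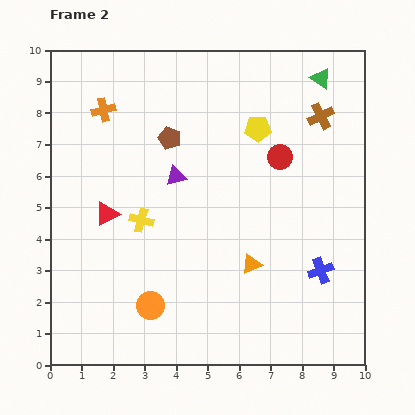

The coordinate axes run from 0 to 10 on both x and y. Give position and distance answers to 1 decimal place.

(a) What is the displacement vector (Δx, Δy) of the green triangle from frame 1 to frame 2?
(-0.8, 1.6)

The green triangle was at (9.4, 7.5) in frame 1 and (8.6, 9.1) in frame 2.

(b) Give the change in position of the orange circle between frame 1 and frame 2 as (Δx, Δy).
(-1.5, 0.7)

The orange circle was at (4.7, 1.2) in frame 1 and (3.2, 1.9) in frame 2.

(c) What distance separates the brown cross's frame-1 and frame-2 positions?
1.7

The brown cross moved from (7.7, 9.3) to (8.6, 7.9), a distance of √(0.9² + 1.4²) ≈ 1.7.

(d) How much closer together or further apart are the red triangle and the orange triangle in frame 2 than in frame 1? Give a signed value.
-0.4

Distance in frame 1: 5.3. Distance in frame 2: 4.9.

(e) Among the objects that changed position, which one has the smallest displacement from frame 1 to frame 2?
the purple triangle

(moved 0.7)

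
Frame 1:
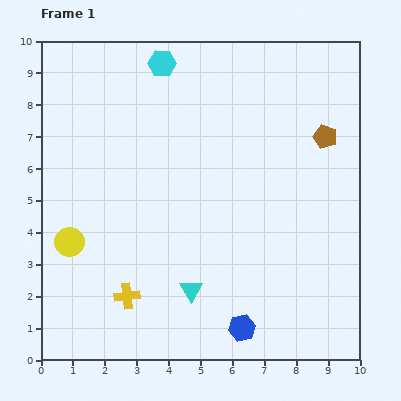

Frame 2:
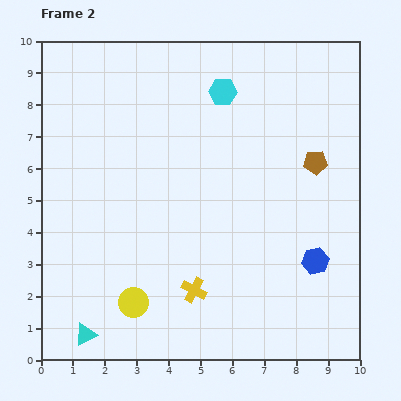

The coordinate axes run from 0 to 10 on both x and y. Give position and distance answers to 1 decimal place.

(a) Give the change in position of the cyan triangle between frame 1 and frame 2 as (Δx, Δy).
(-3.3, -1.4)

The cyan triangle was at (4.7, 2.2) in frame 1 and (1.4, 0.8) in frame 2.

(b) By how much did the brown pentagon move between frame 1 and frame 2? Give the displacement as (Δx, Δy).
(-0.3, -0.8)

The brown pentagon was at (8.9, 7.0) in frame 1 and (8.6, 6.2) in frame 2.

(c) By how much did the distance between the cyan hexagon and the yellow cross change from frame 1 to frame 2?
-1.1

Distance in frame 1: 7.4. Distance in frame 2: 6.3.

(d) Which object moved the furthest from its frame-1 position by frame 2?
the cyan triangle

(moved 3.6; next 3.1)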